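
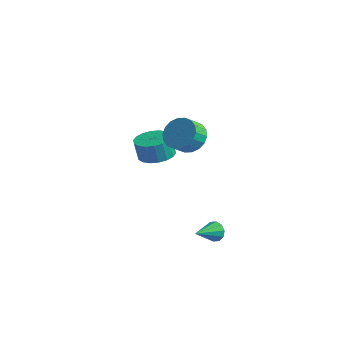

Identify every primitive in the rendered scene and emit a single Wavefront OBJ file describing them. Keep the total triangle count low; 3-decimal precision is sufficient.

v -1.734 1.14 -0.244
v -0.964 1.796 -0.05
v -1.136 1.636 1.177
v -1.906 0.98 0.984
v -1.331 2.071 -0.066
v -1.503 1.911 1.162
v -1.777 2.161 -0.117
v -1.949 2.001 1.111
v -2.215 2.049 -0.193
v -2.387 1.889 1.035
v -2.558 1.757 -0.279
v -2.73 1.597 0.949
v -2.737 1.343 -0.358
v -2.909 1.183 0.87
v -2.718 0.888 -0.415
v -2.89 0.728 0.813
v -2.504 0.484 -0.437
v -2.676 0.324 0.79
v -2.137 0.209 -0.422
v -2.309 0.049 0.806
v -1.691 0.119 -0.371
v -1.863 -0.041 0.857
v -1.253 0.231 -0.295
v -1.425 0.071 0.933
v -0.91 0.523 -0.209
v -1.082 0.363 1.019
v -0.731 0.937 -0.13
v -0.903 0.777 1.098
v -0.75 1.392 -0.073
v -0.922 1.232 1.155
v 3.124 0.699 -3.654
v 3.399 0.918 -3.108
v 3.196 -0.759 -3.106
v 3.001 0.919 -3.055
v 2.65 0.835 -3.231
v 2.48 0.7 -3.569
v 2.556 0.564 -3.94
v 2.849 0.48 -4.201
v 3.247 0.48 -4.254
v 3.598 0.563 -4.078
v 3.768 0.699 -3.74
v 3.692 0.835 -3.369
v 1.76 0.247 2.988
v 2.77 0.264 2.977
v 2.79 -0.531 3.6
v 1.78 -0.547 3.612
v 2.669 0.532 3.323
v 2.689 -0.262 3.946
v 2.389 0.745 3.603
v 2.408 -0.05 4.226
v 1.984 0.858 3.761
v 2.003 0.064 4.384
v 1.534 0.851 3.766
v 1.554 0.057 4.389
v 1.13 0.724 3.617
v 1.149 -0.07 4.24
v 0.85 0.503 3.343
v 0.869 -0.292 3.966
v 0.75 0.231 3
v 0.77 -0.564 3.623
v 0.851 -0.038 2.654
v 0.871 -0.832 3.277
v 1.132 -0.25 2.374
v 1.151 -1.045 2.997
v 1.537 -0.364 2.216
v 1.556 -1.158 2.839
v 1.986 -0.357 2.211
v 2.006 -1.151 2.834
v 2.391 -0.23 2.36
v 2.41 -1.024 2.983
v 2.671 -0.008 2.634
v 2.69 -0.803 3.257
f 2 1 5
f 2 5 3
f 3 5 6
f 3 6 4
f 5 1 7
f 5 7 6
f 6 7 8
f 6 8 4
f 7 1 9
f 7 9 8
f 8 9 10
f 8 10 4
f 9 1 11
f 9 11 10
f 10 11 12
f 10 12 4
f 11 1 13
f 11 13 12
f 12 13 14
f 12 14 4
f 13 1 15
f 13 15 14
f 14 15 16
f 14 16 4
f 15 1 17
f 15 17 16
f 16 17 18
f 16 18 4
f 17 1 19
f 17 19 18
f 18 19 20
f 18 20 4
f 19 1 21
f 19 21 20
f 20 21 22
f 20 22 4
f 21 1 23
f 21 23 22
f 22 23 24
f 22 24 4
f 23 1 25
f 23 25 24
f 24 25 26
f 24 26 4
f 25 1 27
f 25 27 26
f 26 27 28
f 26 28 4
f 27 1 29
f 27 29 28
f 28 29 30
f 28 30 4
f 29 1 2
f 29 2 30
f 30 2 3
f 30 3 4
f 32 31 34
f 32 34 33
f 34 31 35
f 34 35 33
f 35 31 36
f 35 36 33
f 36 31 37
f 36 37 33
f 37 31 38
f 37 38 33
f 38 31 39
f 38 39 33
f 39 31 40
f 39 40 33
f 40 31 41
f 40 41 33
f 41 31 42
f 41 42 33
f 42 31 32
f 42 32 33
f 44 43 47
f 44 47 45
f 45 47 48
f 45 48 46
f 47 43 49
f 47 49 48
f 48 49 50
f 48 50 46
f 49 43 51
f 49 51 50
f 50 51 52
f 50 52 46
f 51 43 53
f 51 53 52
f 52 53 54
f 52 54 46
f 53 43 55
f 53 55 54
f 54 55 56
f 54 56 46
f 55 43 57
f 55 57 56
f 56 57 58
f 56 58 46
f 57 43 59
f 57 59 58
f 58 59 60
f 58 60 46
f 59 43 61
f 59 61 60
f 60 61 62
f 60 62 46
f 61 43 63
f 61 63 62
f 62 63 64
f 62 64 46
f 63 43 65
f 63 65 64
f 64 65 66
f 64 66 46
f 65 43 67
f 65 67 66
f 66 67 68
f 66 68 46
f 67 43 69
f 67 69 68
f 68 69 70
f 68 70 46
f 69 43 71
f 69 71 70
f 70 71 72
f 70 72 46
f 71 43 44
f 71 44 72
f 72 44 45
f 72 45 46



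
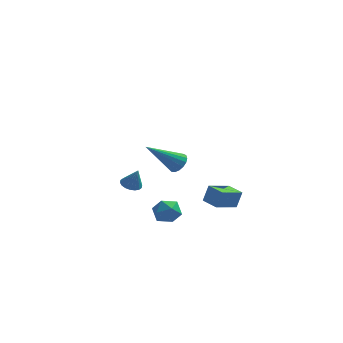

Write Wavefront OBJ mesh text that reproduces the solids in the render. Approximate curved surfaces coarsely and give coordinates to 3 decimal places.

v -1.128 -3.281 -0.878
v -0.668 -2.943 -1.452
v -0.092 -3.957 -0.448
v 0.368 -3.619 -1.022
v 0.09 -3.169 -0.408
v -0.551 -2.752 -0.674
v -0.209 -4.148 -1.226
v -0.85 -3.731 -1.492
v -0.101 -3.479 -1.667
v 0.084 -2.873 -1.162
v -0.844 -4.027 -0.738
v -0.659 -3.421 -0.233
v 0.173 -3.464 2.497
v 0.587 -3.837 2.768
v -1.333 -4.116 3.903
v 0.614 -3.582 2.916
v 0.541 -3.299 2.968
v 0.383 -3.054 2.913
v 0.177 -2.903 2.762
v -0.03 -2.88 2.551
v -0.191 -2.991 2.327
v -0.268 -3.21 2.143
v -0.245 -3.488 2.039
v -0.125 -3.759 2.041
v 0.062 -3.963 2.147
v 0.275 -4.053 2.334
v 0.464 -4.007 2.558
v 1.036 1.348 -2.953
v 1.312 1.593 -1.981
v 2.029 2.326 -3.481
v 2.304 2.571 -2.509
v 1.776 0.589 -2.971
v 2.051 0.834 -1.999
v 2.768 1.567 -3.499
v 3.044 1.812 -2.527
v -2.96 3.718 -3.291
v -2.391 3.891 -3.466
v -2.56 3.562 -2.149
v -2.508 4.13 -3.393
v -2.714 4.287 -3.299
v -2.969 4.332 -3.203
v -3.222 4.255 -3.125
v -3.424 4.072 -3.08
v -3.533 3.819 -3.077
v -3.529 3.545 -3.115
v -3.412 3.307 -3.189
v -3.206 3.149 -3.283
v -2.951 3.105 -3.378
v -2.698 3.182 -3.457
v -2.496 3.365 -3.502
v -2.387 3.618 -3.505
f 1 12 6
f 1 6 2
f 1 2 8
f 1 8 11
f 1 11 12
f 2 6 10
f 6 12 5
f 12 11 3
f 11 8 7
f 8 2 9
f 4 10 5
f 4 5 3
f 4 3 7
f 4 7 9
f 4 9 10
f 5 10 6
f 3 5 12
f 7 3 11
f 9 7 8
f 10 9 2
f 14 13 16
f 14 16 15
f 16 13 17
f 16 17 15
f 17 13 18
f 17 18 15
f 18 13 19
f 18 19 15
f 19 13 20
f 19 20 15
f 20 13 21
f 20 21 15
f 21 13 22
f 21 22 15
f 22 13 23
f 22 23 15
f 23 13 24
f 23 24 15
f 24 13 25
f 24 25 15
f 25 13 26
f 25 26 15
f 26 13 27
f 26 27 15
f 27 13 14
f 27 14 15
f 29 31 28
f 32 29 28
f 28 31 30
f 30 32 28
f 29 35 31
f 33 29 32
f 33 35 29
f 31 35 30
f 34 32 30
f 30 35 34
f 34 33 32
f 35 33 34
f 37 36 39
f 37 39 38
f 39 36 40
f 39 40 38
f 40 36 41
f 40 41 38
f 41 36 42
f 41 42 38
f 42 36 43
f 42 43 38
f 43 36 44
f 43 44 38
f 44 36 45
f 44 45 38
f 45 36 46
f 45 46 38
f 46 36 47
f 46 47 38
f 47 36 48
f 47 48 38
f 48 36 49
f 48 49 38
f 49 36 50
f 49 50 38
f 50 36 51
f 50 51 38
f 51 36 37
f 51 37 38



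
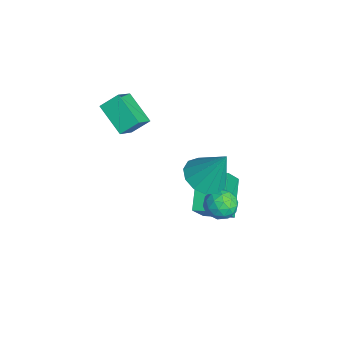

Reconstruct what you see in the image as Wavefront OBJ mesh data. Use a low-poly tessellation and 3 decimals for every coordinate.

v -1.179 -0.207 -1.314
v -0.434 -0.889 0.103
v -0.542 1.066 -1.036
v 0.203 0.384 0.381
v 0.417 -0.764 -2.421
v 1.162 -1.446 -1.004
v 1.054 0.509 -2.143
v 1.799 -0.173 -0.726
v 1.435 -0.957 1.76
v 2.232 -1.636 1.841
v 1.945 -0.143 3.56
v 2.446 -1.159 1.564
v 2.34 -0.618 1.35
v 1.945 -0.184 1.266
v 1.389 0.003 1.339
v 0.847 -0.114 1.545
v 0.492 -0.499 1.82
v 0.436 -1.029 2.076
v 0.697 -1.537 2.232
v 1.192 -1.86 2.238
v 1.765 -1.897 2.092
v -3.335 -4.687 2.874
v -3.343 -3.829 3.529
v -4.212 -4.006 1.972
v -4.219 -3.148 2.628
v -1.961 -4.032 2.032
v -1.968 -3.174 2.688
v -2.837 -3.351 1.131
v -2.845 -2.493 1.786
v 1.744 -0.861 0.682
v 1.963 -0.497 -0.007
v 2.857 -0.463 1.247
v 3.076 -0.099 0.558
v 2.458 0.193 0.991
v 1.77 -0.053 0.642
v 3.05 -0.907 0.598
v 2.362 -1.153 0.249
v 2.77 -0.525 -0.059
v 2.404 0.155 0.184
v 2.416 -1.115 1.056
v 2.05 -0.435 1.299
v 1.756 -0.714 0.288
v 3.064 -0.246 0.952
v 2.701 -0.075 1.206
v 2.83 0.139 0.801
v 1.642 -0.453 0.67
v 1.771 -0.238 0.265
v 2.062 0.167 0.851
v 3.049 -0.722 0.975
v 3.178 -0.507 0.57
v 1.99 -1.099 0.439
v 2.119 -0.885 0.034
v 2.758 -1.127 0.389
v 2.359 -0.516 -0.147
v 3.013 -0.283 0.184
v 2.998 -0.758 0.208
v 2.593 -0.902 0.003
v 2.144 -0.117 -0.005
v 2.798 0.117 0.327
v 2.435 0.289 0.582
v 2.031 0.144 0.377
v 2.618 -0.134 -0.035
v 2.022 -1.077 0.913
v 2.676 -0.843 1.245
v 2.789 -1.104 0.863
v 2.385 -1.249 0.658
v 1.807 -0.677 1.056
v 2.461 -0.444 1.387
v 2.227 -0.058 1.237
v 1.822 -0.202 1.032
v 2.202 -0.826 1.275
f 2 4 1
f 5 2 1
f 1 4 3
f 3 5 1
f 2 8 4
f 6 2 5
f 6 8 2
f 4 8 3
f 7 5 3
f 3 8 7
f 7 6 5
f 8 6 7
f 10 9 12
f 10 12 11
f 12 9 13
f 12 13 11
f 13 9 14
f 13 14 11
f 14 9 15
f 14 15 11
f 15 9 16
f 15 16 11
f 16 9 17
f 16 17 11
f 17 9 18
f 17 18 11
f 18 9 19
f 18 19 11
f 19 9 20
f 19 20 11
f 20 9 21
f 20 21 11
f 21 9 10
f 21 10 11
f 23 25 22
f 26 23 22
f 22 25 24
f 24 26 22
f 23 29 25
f 27 23 26
f 27 29 23
f 25 29 24
f 28 26 24
f 24 29 28
f 28 27 26
f 29 27 28
f 30 67 46
f 67 41 70
f 46 70 35
f 67 70 46
f 30 46 42
f 46 35 47
f 42 47 31
f 46 47 42
f 30 42 51
f 42 31 52
f 51 52 37
f 42 52 51
f 30 51 63
f 51 37 66
f 63 66 40
f 51 66 63
f 30 63 67
f 63 40 71
f 67 71 41
f 63 71 67
f 31 47 58
f 47 35 61
f 58 61 39
f 47 61 58
f 35 70 48
f 70 41 69
f 48 69 34
f 70 69 48
f 41 71 68
f 71 40 64
f 68 64 32
f 71 64 68
f 40 66 65
f 66 37 53
f 65 53 36
f 66 53 65
f 37 52 57
f 52 31 54
f 57 54 38
f 52 54 57
f 33 59 45
f 59 39 60
f 45 60 34
f 59 60 45
f 33 45 43
f 45 34 44
f 43 44 32
f 45 44 43
f 33 43 50
f 43 32 49
f 50 49 36
f 43 49 50
f 33 50 55
f 50 36 56
f 55 56 38
f 50 56 55
f 33 55 59
f 55 38 62
f 59 62 39
f 55 62 59
f 34 60 48
f 60 39 61
f 48 61 35
f 60 61 48
f 32 44 68
f 44 34 69
f 68 69 41
f 44 69 68
f 36 49 65
f 49 32 64
f 65 64 40
f 49 64 65
f 38 56 57
f 56 36 53
f 57 53 37
f 56 53 57
f 39 62 58
f 62 38 54
f 58 54 31
f 62 54 58



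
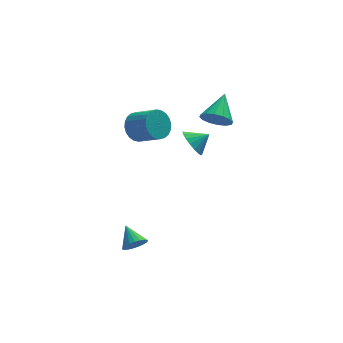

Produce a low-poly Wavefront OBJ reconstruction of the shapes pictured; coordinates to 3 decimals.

v -3.25 -3.692 -4.301
v -2.701 -3.915 -3.706
v -3.65 -2.428 -3.459
v -2.505 -3.714 -3.915
v -2.438 -3.509 -4.19
v -2.511 -3.336 -4.484
v -2.713 -3.224 -4.747
v -3.007 -3.193 -4.932
v -3.343 -3.249 -5.009
v -3.663 -3.38 -4.963
v -3.912 -3.566 -4.803
v -4.047 -3.773 -4.556
v -4.043 -3.966 -4.265
v -3.903 -4.112 -3.98
v -3.65 -4.185 -3.751
v -3.327 -4.173 -3.617
v -2.992 -4.077 -3.601
v -2.469 0.468 3.426
v -2.155 0.014 2.474
v -1.017 -1.062 3.363
v -1.331 -0.608 4.314
v -1.875 0.338 2.509
v -0.738 -0.738 3.397
v -1.686 0.681 2.683
v -0.549 -0.394 3.571
v -1.616 0.993 2.97
v -0.479 -0.083 3.858
v -1.676 1.224 3.326
v -0.539 0.148 4.215
v -1.856 1.34 3.698
v -0.719 0.265 4.587
v -2.13 1.324 4.028
v -0.993 0.248 4.917
v -2.455 1.177 4.267
v -1.318 0.101 5.155
v -2.783 0.922 4.377
v -1.645 -0.154 5.266
v -3.062 0.598 4.343
v -1.925 -0.478 5.231
v -3.251 0.254 4.169
v -2.114 -0.821 5.057
v -3.321 -0.057 3.882
v -2.184 -1.133 4.77
v -3.261 -0.288 3.525
v -2.124 -1.364 4.414
v -3.081 -0.405 3.153
v -1.944 -1.48 4.042
v -2.807 -0.388 2.823
v -1.67 -1.464 3.712
v -2.482 -0.241 2.585
v -1.345 -1.317 3.473
v 2.599 1.583 2.73
v 3.271 1.819 1.919
v 3.441 3.237 3.91
v 2.813 2.123 1.82
v 2.297 2.282 1.965
v 1.862 2.254 2.315
v 1.624 2.046 2.776
v 1.648 1.714 3.225
v 1.926 1.346 3.541
v 2.385 1.042 3.64
v 2.901 0.883 3.495
v 3.336 0.911 3.145
v 3.573 1.119 2.684
v 3.55 1.452 2.235
v 0.668 -0.996 2.605
v 1.134 -0.546 1.779
v 1.732 -0.904 3.255
v 0.96 -0.181 2.012
v 0.728 0.024 2.362
v 0.484 0.026 2.761
v 0.277 -0.175 3.129
v 0.147 -0.538 3.393
v 0.12 -0.991 3.501
v 0.202 -1.446 3.431
v 0.376 -1.812 3.198
v 0.608 -2.016 2.848
v 0.852 -2.018 2.449
v 1.06 -1.818 2.081
v 1.189 -1.455 1.817
v 1.216 -1.001 1.709
f 2 1 4
f 2 4 3
f 4 1 5
f 4 5 3
f 5 1 6
f 5 6 3
f 6 1 7
f 6 7 3
f 7 1 8
f 7 8 3
f 8 1 9
f 8 9 3
f 9 1 10
f 9 10 3
f 10 1 11
f 10 11 3
f 11 1 12
f 11 12 3
f 12 1 13
f 12 13 3
f 13 1 14
f 13 14 3
f 14 1 15
f 14 15 3
f 15 1 16
f 15 16 3
f 16 1 17
f 16 17 3
f 17 1 2
f 17 2 3
f 19 18 22
f 19 22 20
f 20 22 23
f 20 23 21
f 22 18 24
f 22 24 23
f 23 24 25
f 23 25 21
f 24 18 26
f 24 26 25
f 25 26 27
f 25 27 21
f 26 18 28
f 26 28 27
f 27 28 29
f 27 29 21
f 28 18 30
f 28 30 29
f 29 30 31
f 29 31 21
f 30 18 32
f 30 32 31
f 31 32 33
f 31 33 21
f 32 18 34
f 32 34 33
f 33 34 35
f 33 35 21
f 34 18 36
f 34 36 35
f 35 36 37
f 35 37 21
f 36 18 38
f 36 38 37
f 37 38 39
f 37 39 21
f 38 18 40
f 38 40 39
f 39 40 41
f 39 41 21
f 40 18 42
f 40 42 41
f 41 42 43
f 41 43 21
f 42 18 44
f 42 44 43
f 43 44 45
f 43 45 21
f 44 18 46
f 44 46 45
f 45 46 47
f 45 47 21
f 46 18 48
f 46 48 47
f 47 48 49
f 47 49 21
f 48 18 50
f 48 50 49
f 49 50 51
f 49 51 21
f 50 18 19
f 50 19 51
f 51 19 20
f 51 20 21
f 53 52 55
f 53 55 54
f 55 52 56
f 55 56 54
f 56 52 57
f 56 57 54
f 57 52 58
f 57 58 54
f 58 52 59
f 58 59 54
f 59 52 60
f 59 60 54
f 60 52 61
f 60 61 54
f 61 52 62
f 61 62 54
f 62 52 63
f 62 63 54
f 63 52 64
f 63 64 54
f 64 52 65
f 64 65 54
f 65 52 53
f 65 53 54
f 67 66 69
f 67 69 68
f 69 66 70
f 69 70 68
f 70 66 71
f 70 71 68
f 71 66 72
f 71 72 68
f 72 66 73
f 72 73 68
f 73 66 74
f 73 74 68
f 74 66 75
f 74 75 68
f 75 66 76
f 75 76 68
f 76 66 77
f 76 77 68
f 77 66 78
f 77 78 68
f 78 66 79
f 78 79 68
f 79 66 80
f 79 80 68
f 80 66 81
f 80 81 68
f 81 66 67
f 81 67 68



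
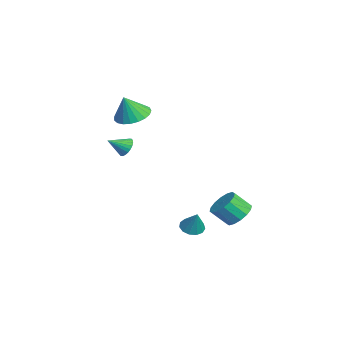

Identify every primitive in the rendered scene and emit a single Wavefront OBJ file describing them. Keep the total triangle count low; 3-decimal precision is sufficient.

v -3.607 -1.764 2.759
v -2.645 -1.567 2.631
v -3.333 -2.236 4.081
v -2.785 -1.213 2.786
v -3.067 -0.953 2.937
v -3.442 -0.834 3.057
v -3.846 -0.876 3.125
v -4.208 -1.071 3.131
v -4.467 -1.386 3.071
v -4.576 -1.767 2.958
v -4.518 -2.147 2.811
v -4.302 -2.46 2.654
v -3.966 -2.654 2.516
v -3.568 -2.693 2.419
v -3.176 -2.572 2.382
v -2.859 -2.311 2.409
v -2.671 -1.956 2.497
v -0.57 0.873 -3.915
v -0.189 1.338 -4.188
v 0.03 1.047 -2.785
v -0.489 1.513 -4.055
v -0.815 1.485 -3.878
v -1.063 1.262 -3.712
v -1.154 0.916 -3.611
v -1.06 0.557 -3.606
v -0.81 0.298 -3.699
v -0.483 0.221 -3.86
v -0.185 0.352 -4.039
v -0.008 0.648 -4.178
v -0.01 1.016 -4.234
v 0.941 2.985 -2.5
v 1.373 3.485 -1.965
v 1.271 2.655 -1.106
v 0.839 2.155 -1.64
v 0.951 3.596 -1.909
v 0.849 2.765 -1.049
v 0.526 3.543 -2.01
v 0.424 2.712 -1.15
v 0.213 3.341 -2.243
v 0.111 2.51 -1.383
v 0.094 3.043 -2.545
v -0.008 2.212 -1.685
v 0.203 2.73 -2.834
v 0.101 1.899 -1.975
v 0.509 2.485 -3.034
v 0.407 1.655 -2.175
v 0.931 2.375 -3.091
v 0.829 1.544 -2.231
v 1.356 2.428 -2.99
v 1.254 1.597 -2.13
v 1.669 2.63 -2.757
v 1.567 1.799 -1.897
v 1.788 2.928 -2.455
v 1.686 2.097 -1.595
v 1.679 3.241 -2.165
v 1.577 2.41 -1.306
v -1.064 -2.338 1.543
v -0.475 -2.297 1.438
v -0.896 -3.262 2.117
v -0.494 -2.176 1.638
v -0.6 -2.08 1.823
v -0.777 -2.023 1.965
v -0.998 -2.015 2.044
v -1.228 -2.056 2.046
v -1.434 -2.139 1.971
v -1.583 -2.253 1.832
v -1.653 -2.38 1.648
v -1.634 -2.501 1.448
v -1.528 -2.597 1.263
v -1.351 -2.653 1.12
v -1.13 -2.662 1.042
v -0.9 -2.621 1.04
v -0.694 -2.538 1.114
v -0.545 -2.424 1.254
f 2 1 4
f 2 4 3
f 4 1 5
f 4 5 3
f 5 1 6
f 5 6 3
f 6 1 7
f 6 7 3
f 7 1 8
f 7 8 3
f 8 1 9
f 8 9 3
f 9 1 10
f 9 10 3
f 10 1 11
f 10 11 3
f 11 1 12
f 11 12 3
f 12 1 13
f 12 13 3
f 13 1 14
f 13 14 3
f 14 1 15
f 14 15 3
f 15 1 16
f 15 16 3
f 16 1 17
f 16 17 3
f 17 1 2
f 17 2 3
f 19 18 21
f 19 21 20
f 21 18 22
f 21 22 20
f 22 18 23
f 22 23 20
f 23 18 24
f 23 24 20
f 24 18 25
f 24 25 20
f 25 18 26
f 25 26 20
f 26 18 27
f 26 27 20
f 27 18 28
f 27 28 20
f 28 18 29
f 28 29 20
f 29 18 30
f 29 30 20
f 30 18 19
f 30 19 20
f 32 31 35
f 32 35 33
f 33 35 36
f 33 36 34
f 35 31 37
f 35 37 36
f 36 37 38
f 36 38 34
f 37 31 39
f 37 39 38
f 38 39 40
f 38 40 34
f 39 31 41
f 39 41 40
f 40 41 42
f 40 42 34
f 41 31 43
f 41 43 42
f 42 43 44
f 42 44 34
f 43 31 45
f 43 45 44
f 44 45 46
f 44 46 34
f 45 31 47
f 45 47 46
f 46 47 48
f 46 48 34
f 47 31 49
f 47 49 48
f 48 49 50
f 48 50 34
f 49 31 51
f 49 51 50
f 50 51 52
f 50 52 34
f 51 31 53
f 51 53 52
f 52 53 54
f 52 54 34
f 53 31 55
f 53 55 54
f 54 55 56
f 54 56 34
f 55 31 32
f 55 32 56
f 56 32 33
f 56 33 34
f 58 57 60
f 58 60 59
f 60 57 61
f 60 61 59
f 61 57 62
f 61 62 59
f 62 57 63
f 62 63 59
f 63 57 64
f 63 64 59
f 64 57 65
f 64 65 59
f 65 57 66
f 65 66 59
f 66 57 67
f 66 67 59
f 67 57 68
f 67 68 59
f 68 57 69
f 68 69 59
f 69 57 70
f 69 70 59
f 70 57 71
f 70 71 59
f 71 57 72
f 71 72 59
f 72 57 73
f 72 73 59
f 73 57 74
f 73 74 59
f 74 57 58
f 74 58 59



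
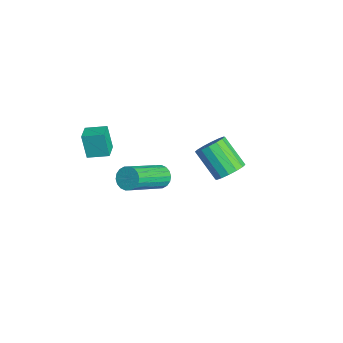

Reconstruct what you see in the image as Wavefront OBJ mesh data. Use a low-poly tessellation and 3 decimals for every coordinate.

v 3.104 0.08 0.168
v 3.565 0.414 0.2
v 4.597 -1.126 1.385
v 4.136 -1.46 1.352
v 3.431 0.482 0.405
v 4.463 -1.058 1.59
v 3.233 0.47 0.562
v 4.265 -1.07 1.747
v 3.009 0.381 0.642
v 4.041 -1.158 1.827
v 2.804 0.233 0.627
v 3.836 -1.307 1.812
v 2.658 0.054 0.522
v 3.69 -1.486 1.707
v 2.601 -0.12 0.346
v 3.633 -1.66 1.531
v 2.643 -0.254 0.135
v 3.675 -1.794 1.32
v 2.777 -0.322 -0.07
v 3.809 -1.862 1.115
v 2.975 -0.31 -0.227
v 4.007 -1.85 0.958
v 3.199 -0.222 -0.307
v 4.231 -1.761 0.878
v 3.404 -0.073 -0.292
v 4.436 -1.613 0.893
v 3.55 0.106 -0.187
v 4.582 -1.434 0.998
v 3.607 0.28 -0.011
v 4.639 -1.26 1.174
v -0.256 4.033 -3.489
v 0.262 3.505 -3.315
v -0.786 2.859 -2.157
v -1.304 3.387 -2.331
v 0.34 3.807 -3.075
v -0.708 3.161 -1.918
v 0.259 4.17 -2.947
v -0.789 3.524 -1.789
v 0.039 4.496 -2.963
v -1.009 3.85 -1.806
v -0.259 4.698 -3.121
v -1.307 4.052 -1.963
v -0.557 4.722 -3.377
v -1.605 4.076 -2.219
v -0.774 4.561 -3.663
v -1.822 3.915 -2.505
v -0.852 4.259 -3.902
v -1.9 3.613 -2.745
v -0.771 3.896 -4.031
v -1.819 3.25 -2.873
v -0.551 3.57 -4.014
v -1.599 2.924 -2.857
v -0.253 3.368 -3.857
v -1.301 2.722 -2.699
v 0.045 3.344 -3.601
v -1.003 2.698 -2.443
v -1.772 -1.792 -1.907
v -2.073 -1.946 -0.714
v -1.451 -0.877 -1.708
v -1.753 -1.031 -0.515
v -0.967 -2.109 -1.745
v -1.269 -2.263 -0.552
v -0.647 -1.194 -1.546
v -0.948 -1.348 -0.353
f 2 1 5
f 2 5 3
f 3 5 6
f 3 6 4
f 5 1 7
f 5 7 6
f 6 7 8
f 6 8 4
f 7 1 9
f 7 9 8
f 8 9 10
f 8 10 4
f 9 1 11
f 9 11 10
f 10 11 12
f 10 12 4
f 11 1 13
f 11 13 12
f 12 13 14
f 12 14 4
f 13 1 15
f 13 15 14
f 14 15 16
f 14 16 4
f 15 1 17
f 15 17 16
f 16 17 18
f 16 18 4
f 17 1 19
f 17 19 18
f 18 19 20
f 18 20 4
f 19 1 21
f 19 21 20
f 20 21 22
f 20 22 4
f 21 1 23
f 21 23 22
f 22 23 24
f 22 24 4
f 23 1 25
f 23 25 24
f 24 25 26
f 24 26 4
f 25 1 27
f 25 27 26
f 26 27 28
f 26 28 4
f 27 1 29
f 27 29 28
f 28 29 30
f 28 30 4
f 29 1 2
f 29 2 30
f 30 2 3
f 30 3 4
f 32 31 35
f 32 35 33
f 33 35 36
f 33 36 34
f 35 31 37
f 35 37 36
f 36 37 38
f 36 38 34
f 37 31 39
f 37 39 38
f 38 39 40
f 38 40 34
f 39 31 41
f 39 41 40
f 40 41 42
f 40 42 34
f 41 31 43
f 41 43 42
f 42 43 44
f 42 44 34
f 43 31 45
f 43 45 44
f 44 45 46
f 44 46 34
f 45 31 47
f 45 47 46
f 46 47 48
f 46 48 34
f 47 31 49
f 47 49 48
f 48 49 50
f 48 50 34
f 49 31 51
f 49 51 50
f 50 51 52
f 50 52 34
f 51 31 53
f 51 53 52
f 52 53 54
f 52 54 34
f 53 31 55
f 53 55 54
f 54 55 56
f 54 56 34
f 55 31 32
f 55 32 56
f 56 32 33
f 56 33 34
f 58 60 57
f 61 58 57
f 57 60 59
f 59 61 57
f 58 64 60
f 62 58 61
f 62 64 58
f 60 64 59
f 63 61 59
f 59 64 63
f 63 62 61
f 64 62 63



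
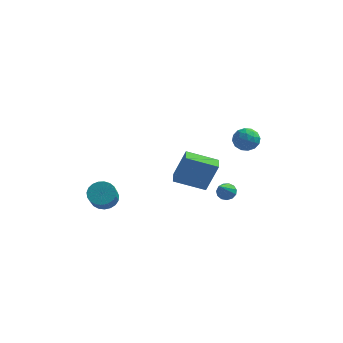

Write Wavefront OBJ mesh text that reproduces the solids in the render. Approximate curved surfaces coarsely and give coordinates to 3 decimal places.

v 3.328 0.544 2.988
v 3.904 0.844 2.642
v 3.756 -0.544 2.758
v 4.332 -0.244 2.412
v 4.265 -0.175 3.142
v 4 0.497 3.284
v 3.66 -0.197 2.116
v 3.395 0.475 2.258
v 4.11 0.386 2.103
v 4.483 0.399 2.737
v 3.177 -0.099 2.663
v 3.55 -0.086 3.297
v 3.578 0.789 2.835
v 4.082 -0.489 2.565
v 4.042 -0.449 2.994
v 4.381 -0.272 2.791
v 3.634 0.585 3.212
v 3.973 0.762 3.009
v 4.185 0.163 3.303
v 3.687 -0.462 2.391
v 4.026 -0.285 2.188
v 3.279 0.572 2.609
v 3.618 0.749 2.406
v 3.475 0.137 2.097
v 4.038 0.696 2.315
v 4.29 0.057 2.18
v 3.895 0.085 2.006
v 3.739 0.48 2.089
v 4.257 0.704 2.688
v 4.509 0.065 2.553
v 4.469 0.105 2.982
v 4.314 0.5 3.065
v 4.378 0.435 2.371
v 3.151 0.235 2.847
v 3.403 -0.404 2.712
v 3.346 -0.2 2.335
v 3.191 0.195 2.418
v 3.37 0.243 3.22
v 3.622 -0.396 3.085
v 3.921 -0.18 3.311
v 3.765 0.215 3.394
v 3.282 -0.135 3.029
v 0.25 -0.405 -0.623
v 0.858 -0.229 1.072
v 0.057 0.391 -0.637
v 0.665 0.568 1.058
v 1.855 -0.028 -1.238
v 2.463 0.149 0.457
v 1.662 0.769 -1.252
v 2.27 0.945 0.443
v -3.124 -1.135 -1.956
v -2.419 -0.911 -1.834
v -2.331 -1.641 -1.003
v -3.036 -1.865 -1.124
v -2.58 -0.72 -1.649
v -2.492 -1.45 -0.817
v -2.836 -0.6 -1.516
v -2.748 -1.33 -0.685
v -3.141 -0.572 -1.46
v -3.053 -1.303 -0.628
v -3.444 -0.642 -1.489
v -3.356 -1.373 -0.658
v -3.691 -0.798 -1.599
v -3.603 -1.528 -0.768
v -3.84 -1.011 -1.771
v -3.752 -1.741 -0.94
v -3.866 -1.246 -1.975
v -3.777 -1.976 -1.143
v -3.763 -1.461 -2.175
v -3.675 -2.192 -1.344
v -3.549 -1.621 -2.337
v -3.461 -2.351 -1.506
v -3.262 -1.696 -2.434
v -3.174 -2.426 -1.602
v -2.952 -1.674 -2.448
v -2.863 -2.404 -1.616
v -2.671 -1.559 -2.376
v -2.583 -2.289 -1.545
v -2.468 -1.371 -2.232
v -2.38 -2.101 -1.401
v -2.379 -1.142 -2.04
v -2.291 -1.872 -1.209
v 2.456 1.928 -2.526
v 2.961 2.044 -2.373
v 2.384 0.492 -1.194
v 2.777 2.214 -2.2
v 2.492 2.293 -2.13
v 2.195 2.256 -2.186
v 1.981 2.115 -2.35
v 1.918 1.914 -2.57
v 2.026 1.718 -2.776
v 2.27 1.588 -2.902
v 2.573 1.566 -2.91
v 2.84 1.659 -2.795
v 2.984 1.837 -2.595
f 1 38 17
f 38 12 41
f 17 41 6
f 38 41 17
f 1 17 13
f 17 6 18
f 13 18 2
f 17 18 13
f 1 13 22
f 13 2 23
f 22 23 8
f 13 23 22
f 1 22 34
f 22 8 37
f 34 37 11
f 22 37 34
f 1 34 38
f 34 11 42
f 38 42 12
f 34 42 38
f 2 18 29
f 18 6 32
f 29 32 10
f 18 32 29
f 6 41 19
f 41 12 40
f 19 40 5
f 41 40 19
f 12 42 39
f 42 11 35
f 39 35 3
f 42 35 39
f 11 37 36
f 37 8 24
f 36 24 7
f 37 24 36
f 8 23 28
f 23 2 25
f 28 25 9
f 23 25 28
f 4 30 16
f 30 10 31
f 16 31 5
f 30 31 16
f 4 16 14
f 16 5 15
f 14 15 3
f 16 15 14
f 4 14 21
f 14 3 20
f 21 20 7
f 14 20 21
f 4 21 26
f 21 7 27
f 26 27 9
f 21 27 26
f 4 26 30
f 26 9 33
f 30 33 10
f 26 33 30
f 5 31 19
f 31 10 32
f 19 32 6
f 31 32 19
f 3 15 39
f 15 5 40
f 39 40 12
f 15 40 39
f 7 20 36
f 20 3 35
f 36 35 11
f 20 35 36
f 9 27 28
f 27 7 24
f 28 24 8
f 27 24 28
f 10 33 29
f 33 9 25
f 29 25 2
f 33 25 29
f 44 46 43
f 47 44 43
f 43 46 45
f 45 47 43
f 44 50 46
f 48 44 47
f 48 50 44
f 46 50 45
f 49 47 45
f 45 50 49
f 49 48 47
f 50 48 49
f 52 51 55
f 52 55 53
f 53 55 56
f 53 56 54
f 55 51 57
f 55 57 56
f 56 57 58
f 56 58 54
f 57 51 59
f 57 59 58
f 58 59 60
f 58 60 54
f 59 51 61
f 59 61 60
f 60 61 62
f 60 62 54
f 61 51 63
f 61 63 62
f 62 63 64
f 62 64 54
f 63 51 65
f 63 65 64
f 64 65 66
f 64 66 54
f 65 51 67
f 65 67 66
f 66 67 68
f 66 68 54
f 67 51 69
f 67 69 68
f 68 69 70
f 68 70 54
f 69 51 71
f 69 71 70
f 70 71 72
f 70 72 54
f 71 51 73
f 71 73 72
f 72 73 74
f 72 74 54
f 73 51 75
f 73 75 74
f 74 75 76
f 74 76 54
f 75 51 77
f 75 77 76
f 76 77 78
f 76 78 54
f 77 51 79
f 77 79 78
f 78 79 80
f 78 80 54
f 79 51 81
f 79 81 80
f 80 81 82
f 80 82 54
f 81 51 52
f 81 52 82
f 82 52 53
f 82 53 54
f 84 83 86
f 84 86 85
f 86 83 87
f 86 87 85
f 87 83 88
f 87 88 85
f 88 83 89
f 88 89 85
f 89 83 90
f 89 90 85
f 90 83 91
f 90 91 85
f 91 83 92
f 91 92 85
f 92 83 93
f 92 93 85
f 93 83 94
f 93 94 85
f 94 83 95
f 94 95 85
f 95 83 84
f 95 84 85



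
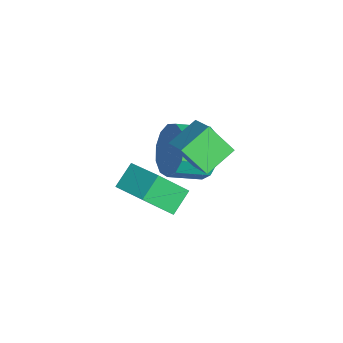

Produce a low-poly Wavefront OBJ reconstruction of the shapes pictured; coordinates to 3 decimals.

v 1.407 1.576 1.056
v 0.742 2.371 1.553
v 1.644 2.336 0.158
v 0.979 3.131 0.655
v 2.301 1.969 1.625
v 1.636 2.764 2.122
v 2.538 2.729 0.727
v 1.873 3.524 1.224
v 2.519 1.405 0.472
v 2.788 0.538 1.484
v 3.494 2.216 0.907
v 3.763 1.349 1.919
v 3.117 0.971 -0.059
v 3.386 0.104 0.953
v 4.092 1.782 0.376
v 4.361 0.915 1.388
v 0.329 2.642 -0.483
v 1.041 2.586 -1.125
v 1.362 1.542 -0.679
v 0.651 1.598 -0.037
v 1.246 2.835 -0.691
v 1.568 1.791 -0.245
v 1.161 3.023 -0.191
v 1.482 1.979 0.255
v 0.811 3.089 0.216
v 1.133 2.045 0.662
v 0.309 3.014 0.402
v 0.63 1.97 0.848
v -0.187 2.82 0.306
v 0.134 1.776 0.752
v -0.519 2.57 -0.04
v -0.198 1.526 0.406
v -0.582 2.343 -0.527
v -0.261 1.299 -0.08
v -0.355 2.211 -1
v -0.034 1.167 -0.553
v 0.089 2.215 -1.309
v 0.41 1.171 -0.862
v 0.609 2.355 -1.356
v 0.93 1.311 -0.909
f 2 4 1
f 5 2 1
f 1 4 3
f 3 5 1
f 2 8 4
f 6 2 5
f 6 8 2
f 4 8 3
f 7 5 3
f 3 8 7
f 7 6 5
f 8 6 7
f 10 12 9
f 13 10 9
f 9 12 11
f 11 13 9
f 10 16 12
f 14 10 13
f 14 16 10
f 12 16 11
f 15 13 11
f 11 16 15
f 15 14 13
f 16 14 15
f 18 17 21
f 18 21 19
f 19 21 22
f 19 22 20
f 21 17 23
f 21 23 22
f 22 23 24
f 22 24 20
f 23 17 25
f 23 25 24
f 24 25 26
f 24 26 20
f 25 17 27
f 25 27 26
f 26 27 28
f 26 28 20
f 27 17 29
f 27 29 28
f 28 29 30
f 28 30 20
f 29 17 31
f 29 31 30
f 30 31 32
f 30 32 20
f 31 17 33
f 31 33 32
f 32 33 34
f 32 34 20
f 33 17 35
f 33 35 34
f 34 35 36
f 34 36 20
f 35 17 37
f 35 37 36
f 36 37 38
f 36 38 20
f 37 17 39
f 37 39 38
f 38 39 40
f 38 40 20
f 39 17 18
f 39 18 40
f 40 18 19
f 40 19 20



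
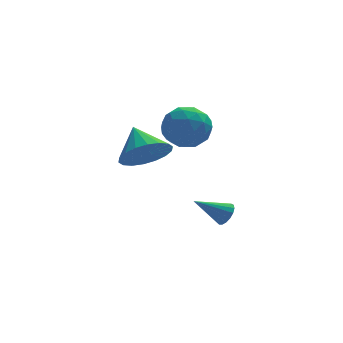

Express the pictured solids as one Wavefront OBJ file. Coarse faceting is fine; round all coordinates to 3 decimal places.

v -2.084 1.747 0.174
v -1.611 2.358 -0.507
v -2.336 2.893 1.026
v -2.047 2.366 -0.648
v -2.49 2.252 -0.626
v -2.853 2.038 -0.446
v -3.064 1.766 -0.142
v -3.08 1.49 0.224
v -2.899 1.266 0.58
v -2.556 1.136 0.856
v -2.12 1.128 0.997
v -1.677 1.242 0.975
v -1.314 1.456 0.794
v -1.104 1.728 0.491
v -1.087 2.004 0.125
v -1.268 2.228 -0.231
v 0.845 1.639 -3.186
v 1.139 1.676 -2.746
v -0.345 1.681 -2.394
v 1.102 1.917 -2.815
v 1.006 2.095 -2.968
v 0.873 2.169 -3.171
v 0.734 2.121 -3.378
v 0.62 1.963 -3.541
v 0.558 1.731 -3.622
v 0.561 1.478 -3.604
v 0.63 1.262 -3.489
v 0.748 1.132 -3.306
v 0.888 1.119 -3.095
v 1.018 1.225 -2.904
v 1.109 1.426 -2.779
v -1.535 1.511 1.301
v -0.923 1.912 0.636
v -0.317 1.348 2.324
v 0.295 1.749 1.659
v -0.396 2.306 2.093
v -1.149 2.407 1.461
v -0.091 0.853 1.499
v -0.844 0.954 0.867
v -0.031 1.505 0.758
v -0.219 2.403 1.126
v -1.021 0.857 1.834
v -1.209 1.755 2.202
v -1.336 1.726 0.879
v 0.096 1.534 2.081
v -0.31 1.862 2.337
v 0.05 2.097 1.946
v -1.469 2.017 1.364
v -1.109 2.252 0.973
v -0.799 2.484 1.83
v -0.131 1.008 1.987
v 0.229 1.243 1.596
v -1.29 1.163 1.014
v -0.93 1.398 0.623
v -0.441 0.776 1.13
v -0.452 1.722 0.56
v 0.264 1.627 1.161
v 0.037 1.1 1.067
v -0.405 1.159 0.695
v -0.563 2.25 0.776
v 0.153 2.154 1.377
v -0.253 2.482 1.632
v -0.696 2.541 1.261
v -0.038 2.011 0.848
v -1.393 1.106 1.583
v -0.677 1.01 2.184
v -0.544 0.719 1.699
v -0.987 0.778 1.328
v -1.504 1.633 1.799
v -0.788 1.538 2.4
v -0.835 2.101 2.265
v -1.277 2.16 1.893
v -1.202 1.249 2.112
f 2 1 4
f 2 4 3
f 4 1 5
f 4 5 3
f 5 1 6
f 5 6 3
f 6 1 7
f 6 7 3
f 7 1 8
f 7 8 3
f 8 1 9
f 8 9 3
f 9 1 10
f 9 10 3
f 10 1 11
f 10 11 3
f 11 1 12
f 11 12 3
f 12 1 13
f 12 13 3
f 13 1 14
f 13 14 3
f 14 1 15
f 14 15 3
f 15 1 16
f 15 16 3
f 16 1 2
f 16 2 3
f 18 17 20
f 18 20 19
f 20 17 21
f 20 21 19
f 21 17 22
f 21 22 19
f 22 17 23
f 22 23 19
f 23 17 24
f 23 24 19
f 24 17 25
f 24 25 19
f 25 17 26
f 25 26 19
f 26 17 27
f 26 27 19
f 27 17 28
f 27 28 19
f 28 17 29
f 28 29 19
f 29 17 30
f 29 30 19
f 30 17 31
f 30 31 19
f 31 17 18
f 31 18 19
f 32 69 48
f 69 43 72
f 48 72 37
f 69 72 48
f 32 48 44
f 48 37 49
f 44 49 33
f 48 49 44
f 32 44 53
f 44 33 54
f 53 54 39
f 44 54 53
f 32 53 65
f 53 39 68
f 65 68 42
f 53 68 65
f 32 65 69
f 65 42 73
f 69 73 43
f 65 73 69
f 33 49 60
f 49 37 63
f 60 63 41
f 49 63 60
f 37 72 50
f 72 43 71
f 50 71 36
f 72 71 50
f 43 73 70
f 73 42 66
f 70 66 34
f 73 66 70
f 42 68 67
f 68 39 55
f 67 55 38
f 68 55 67
f 39 54 59
f 54 33 56
f 59 56 40
f 54 56 59
f 35 61 47
f 61 41 62
f 47 62 36
f 61 62 47
f 35 47 45
f 47 36 46
f 45 46 34
f 47 46 45
f 35 45 52
f 45 34 51
f 52 51 38
f 45 51 52
f 35 52 57
f 52 38 58
f 57 58 40
f 52 58 57
f 35 57 61
f 57 40 64
f 61 64 41
f 57 64 61
f 36 62 50
f 62 41 63
f 50 63 37
f 62 63 50
f 34 46 70
f 46 36 71
f 70 71 43
f 46 71 70
f 38 51 67
f 51 34 66
f 67 66 42
f 51 66 67
f 40 58 59
f 58 38 55
f 59 55 39
f 58 55 59
f 41 64 60
f 64 40 56
f 60 56 33
f 64 56 60



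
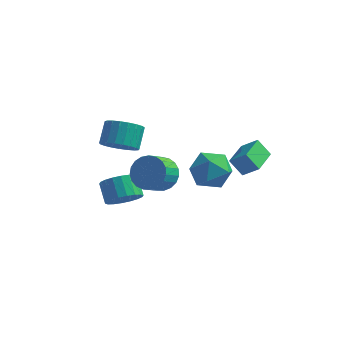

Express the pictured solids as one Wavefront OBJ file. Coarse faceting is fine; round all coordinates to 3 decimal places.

v -2.759 -2.455 1.798
v -1.982 -2.884 2.279
v -2.044 -1.913 3.244
v -2.821 -1.485 2.762
v -1.787 -2.616 2.021
v -1.849 -1.645 2.986
v -1.761 -2.319 1.725
v -1.823 -1.348 2.689
v -1.907 -2.047 1.441
v -1.969 -1.076 2.405
v -2.201 -1.845 1.219
v -2.263 -0.874 2.183
v -2.591 -1.748 1.097
v -2.653 -0.777 2.061
v -3.01 -1.774 1.096
v -3.072 -0.803 2.06
v -3.386 -1.918 1.216
v -3.448 -0.947 2.181
v -3.653 -2.154 1.437
v -3.715 -1.183 2.402
v -3.766 -2.443 1.721
v -3.828 -1.472 2.685
v -3.705 -2.734 2.017
v -3.767 -1.763 2.982
v -3.48 -2.977 2.276
v -3.542 -2.006 3.241
v -3.13 -3.129 2.452
v -3.192 -2.158 3.417
v -2.717 -3.165 2.515
v -2.779 -2.194 3.48
v -2.31 -3.079 2.454
v -2.372 -2.108 3.418
v -3.086 -1.024 -3.348
v -2.733 -1.571 -2.575
v -3.342 -0.783 -1.74
v -3.694 -0.236 -2.512
v -2.412 -1.261 -2.633
v -3.021 -0.473 -1.798
v -2.225 -0.905 -2.833
v -2.834 -0.117 -1.997
v -2.208 -0.572 -3.135
v -2.817 0.216 -2.299
v -2.365 -0.329 -3.478
v -2.974 0.459 -2.643
v -2.664 -0.223 -3.796
v -3.273 0.565 -2.961
v -3.048 -0.276 -4.026
v -3.656 0.512 -3.19
v -3.438 -0.477 -4.12
v -4.047 0.311 -3.285
v -3.759 -0.787 -4.062
v -4.368 0.001 -3.227
v -3.946 -1.143 -3.863
v -4.555 -0.355 -3.027
v -3.963 -1.476 -3.561
v -4.572 -0.688 -2.725
v -3.806 -1.719 -3.217
v -4.415 -0.931 -2.382
v -3.507 -1.825 -2.899
v -4.116 -1.037 -2.064
v -3.124 -1.772 -2.67
v -3.732 -0.984 -1.834
v 0.888 -1.894 0.709
v 1.857 -1.757 -0.002
v 2.003 -2.763 2.062
v 2.972 -2.626 1.351
v 2.453 -1.659 1.859
v 1.764 -1.122 1.023
v 2.096 -3.398 1.037
v 1.407 -2.861 0.201
v 2.603 -2.687 0.201
v 2.824 -1.612 0.709
v 1.036 -2.908 1.351
v 1.257 -1.833 1.859
v -0.921 -1.521 -0.482
v -0.193 -2.094 -0.954
v -0.512 -3.112 -0.211
v -1.239 -2.539 0.262
v 0.028 -1.922 -0.625
v -0.291 -2.94 0.118
v 0.085 -1.681 -0.27
v -0.234 -2.699 0.473
v -0.032 -1.413 0.048
v -0.351 -2.431 0.791
v -0.303 -1.163 0.274
v -0.621 -2.181 1.017
v -0.68 -0.975 0.37
v -0.999 -1.993 1.113
v -1.099 -0.881 0.319
v -1.418 -1.899 1.062
v -1.487 -0.898 0.129
v -1.806 -1.916 0.872
v -1.778 -1.023 -0.167
v -2.096 -2.041 0.576
v -1.92 -1.234 -0.517
v -2.238 -2.252 0.227
v -1.889 -1.494 -0.86
v -2.208 -2.512 -0.117
v -1.691 -1.76 -1.139
v -2.009 -2.777 -0.396
v -1.359 -1.983 -1.303
v -1.678 -3.001 -0.56
v -0.952 -2.127 -1.326
v -1.271 -3.145 -0.583
v -0.54 -2.167 -1.202
v -0.858 -3.185 -0.459
v 2.129 0.103 0.109
v 3.003 0.052 0.825
v 2.237 1.799 0.097
v 3.11 1.749 0.813
v 2.85 0.051 -0.773
v 3.723 0.001 -0.057
v 2.957 1.748 -0.785
v 3.831 1.697 -0.069
f 2 1 5
f 2 5 3
f 3 5 6
f 3 6 4
f 5 1 7
f 5 7 6
f 6 7 8
f 6 8 4
f 7 1 9
f 7 9 8
f 8 9 10
f 8 10 4
f 9 1 11
f 9 11 10
f 10 11 12
f 10 12 4
f 11 1 13
f 11 13 12
f 12 13 14
f 12 14 4
f 13 1 15
f 13 15 14
f 14 15 16
f 14 16 4
f 15 1 17
f 15 17 16
f 16 17 18
f 16 18 4
f 17 1 19
f 17 19 18
f 18 19 20
f 18 20 4
f 19 1 21
f 19 21 20
f 20 21 22
f 20 22 4
f 21 1 23
f 21 23 22
f 22 23 24
f 22 24 4
f 23 1 25
f 23 25 24
f 24 25 26
f 24 26 4
f 25 1 27
f 25 27 26
f 26 27 28
f 26 28 4
f 27 1 29
f 27 29 28
f 28 29 30
f 28 30 4
f 29 1 31
f 29 31 30
f 30 31 32
f 30 32 4
f 31 1 2
f 31 2 32
f 32 2 3
f 32 3 4
f 34 33 37
f 34 37 35
f 35 37 38
f 35 38 36
f 37 33 39
f 37 39 38
f 38 39 40
f 38 40 36
f 39 33 41
f 39 41 40
f 40 41 42
f 40 42 36
f 41 33 43
f 41 43 42
f 42 43 44
f 42 44 36
f 43 33 45
f 43 45 44
f 44 45 46
f 44 46 36
f 45 33 47
f 45 47 46
f 46 47 48
f 46 48 36
f 47 33 49
f 47 49 48
f 48 49 50
f 48 50 36
f 49 33 51
f 49 51 50
f 50 51 52
f 50 52 36
f 51 33 53
f 51 53 52
f 52 53 54
f 52 54 36
f 53 33 55
f 53 55 54
f 54 55 56
f 54 56 36
f 55 33 57
f 55 57 56
f 56 57 58
f 56 58 36
f 57 33 59
f 57 59 58
f 58 59 60
f 58 60 36
f 59 33 61
f 59 61 60
f 60 61 62
f 60 62 36
f 61 33 34
f 61 34 62
f 62 34 35
f 62 35 36
f 63 74 68
f 63 68 64
f 63 64 70
f 63 70 73
f 63 73 74
f 64 68 72
f 68 74 67
f 74 73 65
f 73 70 69
f 70 64 71
f 66 72 67
f 66 67 65
f 66 65 69
f 66 69 71
f 66 71 72
f 67 72 68
f 65 67 74
f 69 65 73
f 71 69 70
f 72 71 64
f 76 75 79
f 76 79 77
f 77 79 80
f 77 80 78
f 79 75 81
f 79 81 80
f 80 81 82
f 80 82 78
f 81 75 83
f 81 83 82
f 82 83 84
f 82 84 78
f 83 75 85
f 83 85 84
f 84 85 86
f 84 86 78
f 85 75 87
f 85 87 86
f 86 87 88
f 86 88 78
f 87 75 89
f 87 89 88
f 88 89 90
f 88 90 78
f 89 75 91
f 89 91 90
f 90 91 92
f 90 92 78
f 91 75 93
f 91 93 92
f 92 93 94
f 92 94 78
f 93 75 95
f 93 95 94
f 94 95 96
f 94 96 78
f 95 75 97
f 95 97 96
f 96 97 98
f 96 98 78
f 97 75 99
f 97 99 98
f 98 99 100
f 98 100 78
f 99 75 101
f 99 101 100
f 100 101 102
f 100 102 78
f 101 75 103
f 101 103 102
f 102 103 104
f 102 104 78
f 103 75 105
f 103 105 104
f 104 105 106
f 104 106 78
f 105 75 76
f 105 76 106
f 106 76 77
f 106 77 78
f 108 110 107
f 111 108 107
f 107 110 109
f 109 111 107
f 108 114 110
f 112 108 111
f 112 114 108
f 110 114 109
f 113 111 109
f 109 114 113
f 113 112 111
f 114 112 113



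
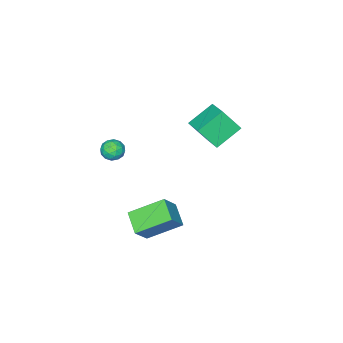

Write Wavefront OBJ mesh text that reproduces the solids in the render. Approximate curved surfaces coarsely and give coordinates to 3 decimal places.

v 2.589 -0.43 0.706
v 2.923 -0.61 0.112
v 2.917 -1.41 1.188
v 3.251 -1.59 0.594
v 3.495 -1.06 0.99
v 3.293 -0.455 0.692
v 2.547 -1.565 0.608
v 2.345 -0.96 0.31
v 2.898 -1.312 0.052
v 3.484 -0.999 0.288
v 2.356 -1.021 1.012
v 2.942 -0.708 1.248
v 2.727 -0.434 0.367
v 3.113 -1.586 0.933
v 3.256 -1.274 1.166
v 3.453 -1.38 0.817
v 2.944 -0.343 0.707
v 3.141 -0.449 0.359
v 3.477 -0.713 0.874
v 2.699 -1.571 0.941
v 2.896 -1.677 0.593
v 2.387 -0.64 0.483
v 2.584 -0.746 0.134
v 2.363 -1.307 0.426
v 2.909 -0.952 -0.017
v 3.102 -1.528 0.266
v 2.688 -1.514 0.274
v 2.569 -1.158 0.099
v 3.253 -0.769 0.121
v 3.446 -1.344 0.405
v 3.589 -1.033 0.637
v 3.47 -0.677 0.462
v 3.238 -1.181 0.086
v 2.394 -0.676 0.895
v 2.587 -1.251 1.179
v 2.37 -1.343 0.838
v 2.251 -0.987 0.663
v 2.738 -0.492 1.034
v 2.931 -1.068 1.317
v 3.271 -0.862 1.201
v 3.152 -0.506 1.026
v 2.602 -0.839 1.214
v -2.712 0.449 -1.058
v -4.193 0.827 -0.108
v -2.022 1.8 -0.521
v -3.503 2.178 0.43
v -2.097 -0.378 0.23
v -3.578 0 1.181
v -1.407 0.973 0.768
v -2.888 1.351 1.718
v 1.719 2.376 -2.575
v 2.668 2.469 -1.444
v 2.323 3.501 -3.174
v 3.273 3.594 -2.043
v 3.087 1.086 -3.617
v 4.037 1.179 -2.486
v 3.692 2.211 -4.216
v 4.641 2.304 -3.085
f 1 38 17
f 38 12 41
f 17 41 6
f 38 41 17
f 1 17 13
f 17 6 18
f 13 18 2
f 17 18 13
f 1 13 22
f 13 2 23
f 22 23 8
f 13 23 22
f 1 22 34
f 22 8 37
f 34 37 11
f 22 37 34
f 1 34 38
f 34 11 42
f 38 42 12
f 34 42 38
f 2 18 29
f 18 6 32
f 29 32 10
f 18 32 29
f 6 41 19
f 41 12 40
f 19 40 5
f 41 40 19
f 12 42 39
f 42 11 35
f 39 35 3
f 42 35 39
f 11 37 36
f 37 8 24
f 36 24 7
f 37 24 36
f 8 23 28
f 23 2 25
f 28 25 9
f 23 25 28
f 4 30 16
f 30 10 31
f 16 31 5
f 30 31 16
f 4 16 14
f 16 5 15
f 14 15 3
f 16 15 14
f 4 14 21
f 14 3 20
f 21 20 7
f 14 20 21
f 4 21 26
f 21 7 27
f 26 27 9
f 21 27 26
f 4 26 30
f 26 9 33
f 30 33 10
f 26 33 30
f 5 31 19
f 31 10 32
f 19 32 6
f 31 32 19
f 3 15 39
f 15 5 40
f 39 40 12
f 15 40 39
f 7 20 36
f 20 3 35
f 36 35 11
f 20 35 36
f 9 27 28
f 27 7 24
f 28 24 8
f 27 24 28
f 10 33 29
f 33 9 25
f 29 25 2
f 33 25 29
f 44 46 43
f 47 44 43
f 43 46 45
f 45 47 43
f 44 50 46
f 48 44 47
f 48 50 44
f 46 50 45
f 49 47 45
f 45 50 49
f 49 48 47
f 50 48 49
f 52 54 51
f 55 52 51
f 51 54 53
f 53 55 51
f 52 58 54
f 56 52 55
f 56 58 52
f 54 58 53
f 57 55 53
f 53 58 57
f 57 56 55
f 58 56 57



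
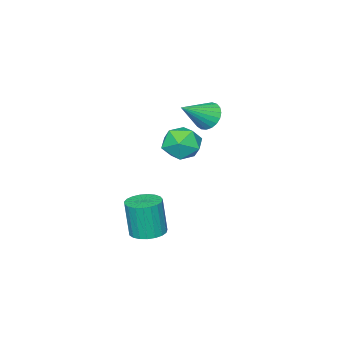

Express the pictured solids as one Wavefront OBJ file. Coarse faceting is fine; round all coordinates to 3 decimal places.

v -0.992 2.557 0.928
v -0.036 1.98 1.468
v -1.784 0.78 0.432
v -0.828 0.203 0.972
v -1.657 0.812 1.666
v -1.167 1.91 1.972
v -0.653 0.85 -0.072
v -0.163 1.948 0.234
v 0.174 0.925 0.849
v -0.446 0.901 1.924
v -1.374 1.859 -0.024
v -1.994 1.835 1.051
v -3.84 0.585 1.601
v -3.297 0.592 0.797
v -2.12 0.195 2.759
v -3.285 0.979 0.91
v -3.369 1.298 1.142
v -3.535 1.494 1.454
v -3.753 1.533 1.791
v -3.986 1.407 2.095
v -4.194 1.14 2.314
v -4.341 0.777 2.41
v -4.401 0.38 2.365
v -4.364 0.019 2.189
v -4.237 -0.244 1.911
v -4.041 -0.363 1.58
v -3.81 -0.319 1.252
v -3.585 -0.118 0.984
v -3.403 0.204 0.823
v 3.34 2.985 -3.26
v 4.279 3.298 -3.235
v 4.318 3.008 -1.055
v 3.38 2.695 -1.08
v 4.07 3.649 -3.185
v 4.11 3.359 -1.005
v 3.735 3.886 -3.148
v 3.775 3.596 -0.967
v 3.332 3.966 -3.13
v 3.371 3.676 -0.949
v 2.93 3.877 -3.134
v 2.97 3.587 -0.954
v 2.599 3.634 -3.161
v 2.639 3.344 -0.98
v 2.396 3.278 -3.204
v 2.436 2.988 -1.024
v 2.357 2.872 -3.258
v 2.396 2.582 -1.077
v 2.487 2.485 -3.311
v 2.527 2.195 -1.131
v 2.765 2.185 -3.356
v 2.804 1.895 -1.176
v 3.143 2.023 -3.385
v 3.182 1.733 -1.204
v 3.554 2.027 -3.391
v 3.593 1.737 -1.211
v 3.929 2.197 -3.376
v 3.968 1.907 -1.195
v 4.202 2.503 -3.34
v 4.241 2.213 -1.159
v 4.326 2.893 -3.29
v 4.365 2.603 -1.11
f 1 12 6
f 1 6 2
f 1 2 8
f 1 8 11
f 1 11 12
f 2 6 10
f 6 12 5
f 12 11 3
f 11 8 7
f 8 2 9
f 4 10 5
f 4 5 3
f 4 3 7
f 4 7 9
f 4 9 10
f 5 10 6
f 3 5 12
f 7 3 11
f 9 7 8
f 10 9 2
f 14 13 16
f 14 16 15
f 16 13 17
f 16 17 15
f 17 13 18
f 17 18 15
f 18 13 19
f 18 19 15
f 19 13 20
f 19 20 15
f 20 13 21
f 20 21 15
f 21 13 22
f 21 22 15
f 22 13 23
f 22 23 15
f 23 13 24
f 23 24 15
f 24 13 25
f 24 25 15
f 25 13 26
f 25 26 15
f 26 13 27
f 26 27 15
f 27 13 28
f 27 28 15
f 28 13 29
f 28 29 15
f 29 13 14
f 29 14 15
f 31 30 34
f 31 34 32
f 32 34 35
f 32 35 33
f 34 30 36
f 34 36 35
f 35 36 37
f 35 37 33
f 36 30 38
f 36 38 37
f 37 38 39
f 37 39 33
f 38 30 40
f 38 40 39
f 39 40 41
f 39 41 33
f 40 30 42
f 40 42 41
f 41 42 43
f 41 43 33
f 42 30 44
f 42 44 43
f 43 44 45
f 43 45 33
f 44 30 46
f 44 46 45
f 45 46 47
f 45 47 33
f 46 30 48
f 46 48 47
f 47 48 49
f 47 49 33
f 48 30 50
f 48 50 49
f 49 50 51
f 49 51 33
f 50 30 52
f 50 52 51
f 51 52 53
f 51 53 33
f 52 30 54
f 52 54 53
f 53 54 55
f 53 55 33
f 54 30 56
f 54 56 55
f 55 56 57
f 55 57 33
f 56 30 58
f 56 58 57
f 57 58 59
f 57 59 33
f 58 30 60
f 58 60 59
f 59 60 61
f 59 61 33
f 60 30 31
f 60 31 61
f 61 31 32
f 61 32 33



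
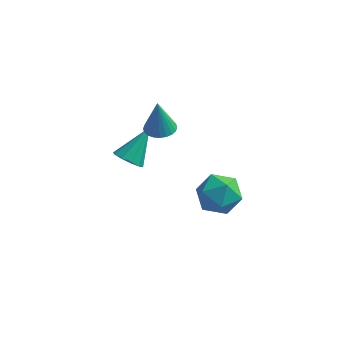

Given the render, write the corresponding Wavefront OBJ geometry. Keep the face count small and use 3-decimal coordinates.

v -1.787 0.57 -1.546
v -1.359 0.791 -1.953
v -1.293 1.63 -0.454
v -1.688 0.994 -2.002
v -2.054 1.035 -1.877
v -2.318 0.899 -1.625
v -2.379 0.637 -1.344
v -2.214 0.35 -1.139
v -1.886 0.146 -1.091
v -1.519 0.105 -1.216
v -1.255 0.241 -1.467
v -1.194 0.503 -1.749
v 2.349 -2.268 1.285
v 3.05 -2.402 1.787
v 2.25 -3.658 1.053
v 2.951 -3.792 1.555
v 2.202 -3.524 1.914
v 2.263 -2.665 2.057
v 3.037 -3.395 0.783
v 3.098 -2.536 0.926
v 3.475 -3.099 1.477
v 2.959 -3.178 2.176
v 2.341 -2.882 0.664
v 1.825 -2.961 1.363
v -0.356 -0.038 1.372
v 0.107 0.343 1.399
v -0.464 -0.002 2.748
v -0.073 0.491 1.381
v -0.296 0.559 1.362
v -0.528 0.537 1.344
v -0.735 0.426 1.331
v -0.883 0.246 1.324
v -0.952 0.022 1.324
v -0.929 -0.211 1.332
v -0.82 -0.418 1.346
v -0.64 -0.566 1.364
v -0.417 -0.634 1.383
v -0.184 -0.612 1.4
v 0.022 -0.502 1.414
v 0.17 -0.321 1.421
v 0.239 -0.097 1.42
v 0.216 0.136 1.413
f 2 1 4
f 2 4 3
f 4 1 5
f 4 5 3
f 5 1 6
f 5 6 3
f 6 1 7
f 6 7 3
f 7 1 8
f 7 8 3
f 8 1 9
f 8 9 3
f 9 1 10
f 9 10 3
f 10 1 11
f 10 11 3
f 11 1 12
f 11 12 3
f 12 1 2
f 12 2 3
f 13 24 18
f 13 18 14
f 13 14 20
f 13 20 23
f 13 23 24
f 14 18 22
f 18 24 17
f 24 23 15
f 23 20 19
f 20 14 21
f 16 22 17
f 16 17 15
f 16 15 19
f 16 19 21
f 16 21 22
f 17 22 18
f 15 17 24
f 19 15 23
f 21 19 20
f 22 21 14
f 26 25 28
f 26 28 27
f 28 25 29
f 28 29 27
f 29 25 30
f 29 30 27
f 30 25 31
f 30 31 27
f 31 25 32
f 31 32 27
f 32 25 33
f 32 33 27
f 33 25 34
f 33 34 27
f 34 25 35
f 34 35 27
f 35 25 36
f 35 36 27
f 36 25 37
f 36 37 27
f 37 25 38
f 37 38 27
f 38 25 39
f 38 39 27
f 39 25 40
f 39 40 27
f 40 25 41
f 40 41 27
f 41 25 42
f 41 42 27
f 42 25 26
f 42 26 27



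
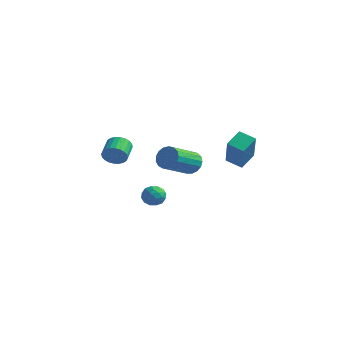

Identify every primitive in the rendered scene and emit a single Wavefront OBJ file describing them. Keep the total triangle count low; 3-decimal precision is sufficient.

v 0.462 -0.851 2.531
v 1.043 -1.071 2.168
v 0.919 -2.749 2.985
v 0.338 -2.529 3.349
v 1.173 -0.939 2.459
v 1.049 -2.617 3.276
v 1.14 -0.787 2.766
v 1.015 -2.465 3.583
v 0.951 -0.65 3.02
v 0.827 -2.327 3.837
v 0.651 -0.558 3.161
v 0.526 -2.236 3.979
v 0.307 -0.534 3.159
v 0.183 -2.211 3.976
v -0.001 -0.583 3.012
v -0.126 -2.26 3.83
v -0.203 -0.693 2.756
v -0.328 -2.37 3.573
v -0.253 -0.839 2.448
v -0.377 -2.516 3.265
v -0.139 -0.988 2.159
v -0.263 -2.666 2.976
v 0.113 -1.106 1.955
v -0.011 -2.783 2.773
v 0.445 -1.166 1.884
v 0.321 -2.843 2.701
v 0.781 -1.153 1.961
v 0.656 -2.83 2.778
v -2.128 -0.331 -0.337
v -1.517 -0.489 -0.599
v -2.283 -1.391 -0.061
v -1.672 -1.549 -0.323
v -1.713 -1.174 0.247
v -1.617 -0.519 0.076
v -2.183 -1.361 -0.736
v -2.087 -0.706 -0.907
v -1.551 -1.126 -0.846
v -1.26 -1.01 -0.238
v -2.54 -0.87 -0.422
v -2.249 -0.754 0.186
v -1.809 -0.317 -0.492
v -1.991 -1.563 -0.168
v -2.016 -1.342 0.167
v -1.656 -1.435 0.014
v -1.868 -0.335 -0.095
v -1.508 -0.428 -0.249
v -1.624 -0.83 0.248
v -2.292 -1.452 -0.411
v -1.932 -1.545 -0.565
v -2.144 -0.445 -0.674
v -1.784 -0.538 -0.827
v -2.176 -1.05 -0.908
v -1.469 -0.784 -0.791
v -1.561 -1.407 -0.629
v -1.861 -1.297 -0.872
v -1.804 -0.912 -0.972
v -1.299 -0.716 -0.434
v -1.39 -1.339 -0.272
v -1.414 -1.118 0.063
v -1.358 -0.733 -0.037
v -1.319 -1.09 -0.579
v -2.41 -0.541 -0.388
v -2.501 -1.164 -0.226
v -2.442 -1.147 -0.623
v -2.386 -0.762 -0.723
v -2.239 -0.473 -0.031
v -2.331 -1.096 0.131
v -1.996 -0.968 0.312
v -1.939 -0.583 0.212
v -2.481 -0.79 -0.081
v 2.797 0.258 2.451
v 1.932 0.064 2.793
v 2.811 1.199 3.02
v 1.946 1.006 3.362
v 3.654 -0.726 4.058
v 2.789 -0.919 4.4
v 3.668 0.216 4.627
v 2.803 0.022 4.969
v -3.609 -1.976 2.345
v -3.347 -1.604 1.826
v -3.829 -0.692 2.236
v -4.091 -1.064 2.755
v -3.583 -1.681 1.721
v -4.064 -0.769 2.132
v -3.823 -1.804 1.712
v -4.304 -0.892 2.122
v -4.03 -1.952 1.798
v -4.511 -1.04 2.209
v -4.173 -2.104 1.968
v -4.655 -1.192 2.379
v -4.231 -2.237 2.195
v -4.712 -1.325 2.606
v -4.193 -2.329 2.445
v -4.675 -1.417 2.856
v -4.067 -2.369 2.68
v -4.548 -1.457 3.091
v -3.871 -2.348 2.864
v -4.353 -1.436 3.274
v -3.636 -2.271 2.968
v -4.117 -1.359 3.379
v -3.396 -2.148 2.978
v -3.877 -1.236 3.388
v -3.189 -2 2.891
v -3.67 -1.088 3.302
v -3.045 -1.848 2.721
v -3.527 -0.936 3.132
v -2.988 -1.715 2.494
v -3.469 -0.803 2.905
v -3.025 -1.623 2.244
v -3.507 -0.711 2.655
v -3.152 -1.583 2.009
v -3.633 -0.671 2.42
f 2 1 5
f 2 5 3
f 3 5 6
f 3 6 4
f 5 1 7
f 5 7 6
f 6 7 8
f 6 8 4
f 7 1 9
f 7 9 8
f 8 9 10
f 8 10 4
f 9 1 11
f 9 11 10
f 10 11 12
f 10 12 4
f 11 1 13
f 11 13 12
f 12 13 14
f 12 14 4
f 13 1 15
f 13 15 14
f 14 15 16
f 14 16 4
f 15 1 17
f 15 17 16
f 16 17 18
f 16 18 4
f 17 1 19
f 17 19 18
f 18 19 20
f 18 20 4
f 19 1 21
f 19 21 20
f 20 21 22
f 20 22 4
f 21 1 23
f 21 23 22
f 22 23 24
f 22 24 4
f 23 1 25
f 23 25 24
f 24 25 26
f 24 26 4
f 25 1 27
f 25 27 26
f 26 27 28
f 26 28 4
f 27 1 2
f 27 2 28
f 28 2 3
f 28 3 4
f 29 66 45
f 66 40 69
f 45 69 34
f 66 69 45
f 29 45 41
f 45 34 46
f 41 46 30
f 45 46 41
f 29 41 50
f 41 30 51
f 50 51 36
f 41 51 50
f 29 50 62
f 50 36 65
f 62 65 39
f 50 65 62
f 29 62 66
f 62 39 70
f 66 70 40
f 62 70 66
f 30 46 57
f 46 34 60
f 57 60 38
f 46 60 57
f 34 69 47
f 69 40 68
f 47 68 33
f 69 68 47
f 40 70 67
f 70 39 63
f 67 63 31
f 70 63 67
f 39 65 64
f 65 36 52
f 64 52 35
f 65 52 64
f 36 51 56
f 51 30 53
f 56 53 37
f 51 53 56
f 32 58 44
f 58 38 59
f 44 59 33
f 58 59 44
f 32 44 42
f 44 33 43
f 42 43 31
f 44 43 42
f 32 42 49
f 42 31 48
f 49 48 35
f 42 48 49
f 32 49 54
f 49 35 55
f 54 55 37
f 49 55 54
f 32 54 58
f 54 37 61
f 58 61 38
f 54 61 58
f 33 59 47
f 59 38 60
f 47 60 34
f 59 60 47
f 31 43 67
f 43 33 68
f 67 68 40
f 43 68 67
f 35 48 64
f 48 31 63
f 64 63 39
f 48 63 64
f 37 55 56
f 55 35 52
f 56 52 36
f 55 52 56
f 38 61 57
f 61 37 53
f 57 53 30
f 61 53 57
f 72 74 71
f 75 72 71
f 71 74 73
f 73 75 71
f 72 78 74
f 76 72 75
f 76 78 72
f 74 78 73
f 77 75 73
f 73 78 77
f 77 76 75
f 78 76 77
f 80 79 83
f 80 83 81
f 81 83 84
f 81 84 82
f 83 79 85
f 83 85 84
f 84 85 86
f 84 86 82
f 85 79 87
f 85 87 86
f 86 87 88
f 86 88 82
f 87 79 89
f 87 89 88
f 88 89 90
f 88 90 82
f 89 79 91
f 89 91 90
f 90 91 92
f 90 92 82
f 91 79 93
f 91 93 92
f 92 93 94
f 92 94 82
f 93 79 95
f 93 95 94
f 94 95 96
f 94 96 82
f 95 79 97
f 95 97 96
f 96 97 98
f 96 98 82
f 97 79 99
f 97 99 98
f 98 99 100
f 98 100 82
f 99 79 101
f 99 101 100
f 100 101 102
f 100 102 82
f 101 79 103
f 101 103 102
f 102 103 104
f 102 104 82
f 103 79 105
f 103 105 104
f 104 105 106
f 104 106 82
f 105 79 107
f 105 107 106
f 106 107 108
f 106 108 82
f 107 79 109
f 107 109 108
f 108 109 110
f 108 110 82
f 109 79 111
f 109 111 110
f 110 111 112
f 110 112 82
f 111 79 80
f 111 80 112
f 112 80 81
f 112 81 82



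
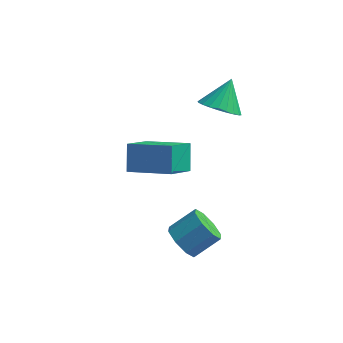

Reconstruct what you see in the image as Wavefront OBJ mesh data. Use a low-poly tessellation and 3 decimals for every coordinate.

v -1.06 -3.735 -3.999
v -0.518 -3.69 -4.703
v 0.462 -3.02 -3.906
v -0.08 -3.065 -3.201
v -0.928 -3.148 -4.655
v 0.052 -2.478 -3.857
v -1.415 -2.95 -4.222
v -0.436 -2.28 -3.425
v -1.695 -3.212 -3.659
v -0.715 -2.542 -2.861
v -1.602 -3.78 -3.294
v -0.622 -3.11 -2.497
v -1.192 -4.322 -3.343
v -0.212 -3.652 -2.545
v -0.704 -4.52 -3.775
v 0.275 -3.85 -2.978
v -0.425 -4.258 -4.339
v 0.555 -3.588 -3.541
v -3.396 -0 -3.355
v -3.943 -1.243 -2.348
v -3.581 0.903 -2.341
v -4.128 -0.34 -1.334
v -1.392 -0.34 -2.686
v -1.939 -1.583 -1.679
v -1.577 0.563 -1.672
v -2.124 -0.68 -0.665
v -0.346 0.525 1.15
v 0.363 -0.052 1.473
v -0.034 1.535 2.27
v 0.551 0.164 1.225
v 0.602 0.436 0.966
v 0.509 0.721 0.735
v 0.285 0.976 0.568
v -0.034 1.163 0.489
v -0.401 1.252 0.51
v -0.76 1.231 0.629
v -1.056 1.103 0.827
v -1.243 0.886 1.075
v -1.294 0.615 1.334
v -1.201 0.33 1.564
v -0.978 0.074 1.732
v -0.658 -0.112 1.811
v -0.291 -0.202 1.79
v 0.068 -0.181 1.671
f 2 1 5
f 2 5 3
f 3 5 6
f 3 6 4
f 5 1 7
f 5 7 6
f 6 7 8
f 6 8 4
f 7 1 9
f 7 9 8
f 8 9 10
f 8 10 4
f 9 1 11
f 9 11 10
f 10 11 12
f 10 12 4
f 11 1 13
f 11 13 12
f 12 13 14
f 12 14 4
f 13 1 15
f 13 15 14
f 14 15 16
f 14 16 4
f 15 1 17
f 15 17 16
f 16 17 18
f 16 18 4
f 17 1 2
f 17 2 18
f 18 2 3
f 18 3 4
f 20 22 19
f 23 20 19
f 19 22 21
f 21 23 19
f 20 26 22
f 24 20 23
f 24 26 20
f 22 26 21
f 25 23 21
f 21 26 25
f 25 24 23
f 26 24 25
f 28 27 30
f 28 30 29
f 30 27 31
f 30 31 29
f 31 27 32
f 31 32 29
f 32 27 33
f 32 33 29
f 33 27 34
f 33 34 29
f 34 27 35
f 34 35 29
f 35 27 36
f 35 36 29
f 36 27 37
f 36 37 29
f 37 27 38
f 37 38 29
f 38 27 39
f 38 39 29
f 39 27 40
f 39 40 29
f 40 27 41
f 40 41 29
f 41 27 42
f 41 42 29
f 42 27 43
f 42 43 29
f 43 27 44
f 43 44 29
f 44 27 28
f 44 28 29



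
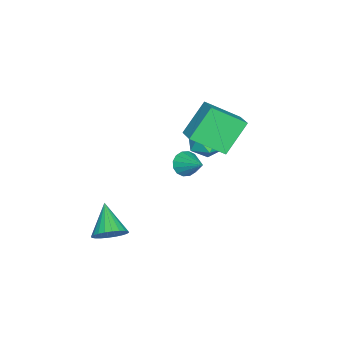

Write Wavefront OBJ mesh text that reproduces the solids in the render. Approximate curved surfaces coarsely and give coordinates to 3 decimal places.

v 3.815 -1.961 -1.392
v 4.181 -1.706 -0.789
v 2.785 -2.619 -0.488
v 3.995 -1.486 -0.84
v 3.782 -1.338 -0.976
v 3.574 -1.285 -1.175
v 3.403 -1.335 -1.407
v 3.294 -1.481 -1.636
v 3.265 -1.699 -1.829
v 3.32 -1.958 -1.955
v 3.45 -2.217 -1.995
v 3.636 -2.437 -1.943
v 3.849 -2.585 -1.807
v 4.057 -2.638 -1.608
v 4.228 -2.587 -1.376
v 4.336 -2.442 -1.147
v 4.366 -2.223 -0.955
v 4.311 -1.965 -0.829
v 0.244 -0.307 2.563
v -0.764 0.221 3.853
v -0.297 1.023 1.597
v -1.304 1.551 2.887
v 0.984 0.249 2.913
v -0.023 0.777 4.203
v 0.444 1.579 1.947
v -0.564 2.107 3.237
v 0.961 0.104 1.328
v 1.383 0.146 0.904
v 1.579 1.036 2.032
v 1.166 0.352 0.821
v 0.893 0.492 0.875
v 0.64 0.528 1.05
v 0.472 0.45 1.3
v 0.435 0.28 1.557
v 0.54 0.063 1.753
v 0.757 -0.143 1.836
v 1.029 -0.283 1.782
v 1.283 -0.319 1.607
v 1.451 -0.241 1.357
v 1.487 -0.071 1.099
v -1.332 0.656 1.386
v -0.759 0.469 0.754
v -2.221 -0.309 0.866
v -1.648 -0.496 0.234
v -1.471 -0.711 1.061
v -0.922 -0.114 1.383
v -2.058 0.274 0.237
v -1.509 0.871 0.559
v -1.208 0.233 0.044
v -0.845 -0.376 0.554
v -2.135 0.536 1.066
v -1.772 -0.073 1.576
f 2 1 4
f 2 4 3
f 4 1 5
f 4 5 3
f 5 1 6
f 5 6 3
f 6 1 7
f 6 7 3
f 7 1 8
f 7 8 3
f 8 1 9
f 8 9 3
f 9 1 10
f 9 10 3
f 10 1 11
f 10 11 3
f 11 1 12
f 11 12 3
f 12 1 13
f 12 13 3
f 13 1 14
f 13 14 3
f 14 1 15
f 14 15 3
f 15 1 16
f 15 16 3
f 16 1 17
f 16 17 3
f 17 1 18
f 17 18 3
f 18 1 2
f 18 2 3
f 20 22 19
f 23 20 19
f 19 22 21
f 21 23 19
f 20 26 22
f 24 20 23
f 24 26 20
f 22 26 21
f 25 23 21
f 21 26 25
f 25 24 23
f 26 24 25
f 28 27 30
f 28 30 29
f 30 27 31
f 30 31 29
f 31 27 32
f 31 32 29
f 32 27 33
f 32 33 29
f 33 27 34
f 33 34 29
f 34 27 35
f 34 35 29
f 35 27 36
f 35 36 29
f 36 27 37
f 36 37 29
f 37 27 38
f 37 38 29
f 38 27 39
f 38 39 29
f 39 27 40
f 39 40 29
f 40 27 28
f 40 28 29
f 41 52 46
f 41 46 42
f 41 42 48
f 41 48 51
f 41 51 52
f 42 46 50
f 46 52 45
f 52 51 43
f 51 48 47
f 48 42 49
f 44 50 45
f 44 45 43
f 44 43 47
f 44 47 49
f 44 49 50
f 45 50 46
f 43 45 52
f 47 43 51
f 49 47 48
f 50 49 42



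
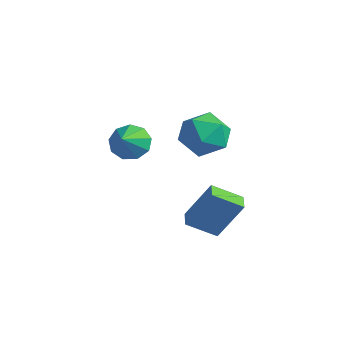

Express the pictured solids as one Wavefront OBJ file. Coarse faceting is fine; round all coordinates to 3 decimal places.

v 1.404 -1.786 -2.438
v 2.181 -0.994 -0.562
v 0.72 -1.251 -2.381
v 1.497 -0.459 -0.505
v 2.203 -0.681 -3.235
v 2.98 0.111 -1.359
v 1.519 -0.146 -3.178
v 2.296 0.646 -1.302
v 1.16 -0.272 3.715
v 1.906 0.227 2.858
v 1.214 -2.027 2.742
v 1.96 -1.528 1.885
v 2.378 -1.716 3.038
v 2.345 -0.631 3.639
v 0.775 -1.169 1.961
v 0.742 -0.084 2.562
v 1.668 -0.328 1.774
v 2.659 -0.666 2.439
v 0.461 -1.134 3.161
v 1.452 -1.472 3.826
v -1.857 -2.149 1.204
v -1.025 -1.781 0.93
v -1.083 -3.191 2.156
v -1.245 -1.466 1.454
v -1.752 -1.471 1.861
v -2.308 -1.792 1.96
v -2.653 -2.281 1.706
v -2.625 -2.708 1.216
v -2.238 -2.873 0.721
v -1.672 -2.699 0.452
v -1.193 -2.268 0.534
f 2 4 1
f 5 2 1
f 1 4 3
f 3 5 1
f 2 8 4
f 6 2 5
f 6 8 2
f 4 8 3
f 7 5 3
f 3 8 7
f 7 6 5
f 8 6 7
f 9 20 14
f 9 14 10
f 9 10 16
f 9 16 19
f 9 19 20
f 10 14 18
f 14 20 13
f 20 19 11
f 19 16 15
f 16 10 17
f 12 18 13
f 12 13 11
f 12 11 15
f 12 15 17
f 12 17 18
f 13 18 14
f 11 13 20
f 15 11 19
f 17 15 16
f 18 17 10
f 22 21 24
f 22 24 23
f 24 21 25
f 24 25 23
f 25 21 26
f 25 26 23
f 26 21 27
f 26 27 23
f 27 21 28
f 27 28 23
f 28 21 29
f 28 29 23
f 29 21 30
f 29 30 23
f 30 21 31
f 30 31 23
f 31 21 22
f 31 22 23



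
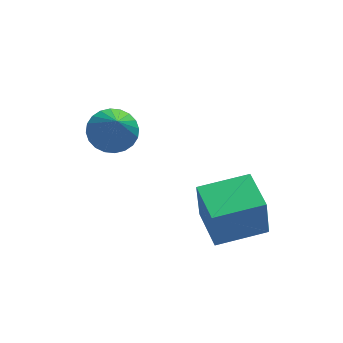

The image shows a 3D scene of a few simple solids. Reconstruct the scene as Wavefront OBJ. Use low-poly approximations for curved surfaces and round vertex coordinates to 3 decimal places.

v 1.628 -3.209 -2.707
v 1.495 -3.234 -0.982
v 1.47 -1.467 -2.695
v 1.336 -1.491 -0.97
v 3.624 -3.029 -2.55
v 3.49 -3.053 -0.825
v 3.465 -1.286 -2.538
v 3.332 -1.311 -0.813
v -1.321 0.158 1.291
v -0.609 0.681 1.611
v -1.299 -0.778 2.769
v -0.898 0.87 1.735
v -1.252 0.951 1.791
v -1.616 0.91 1.771
v -1.935 0.755 1.678
v -2.161 0.51 1.526
v -2.259 0.21 1.338
v -2.214 -0.097 1.143
v -2.033 -0.365 0.97
v -1.744 -0.554 0.846
v -1.391 -0.634 0.79
v -1.027 -0.594 0.81
v -0.708 -0.439 0.903
v -0.482 -0.194 1.055
v -0.384 0.106 1.243
v -0.429 0.413 1.439
f 2 4 1
f 5 2 1
f 1 4 3
f 3 5 1
f 2 8 4
f 6 2 5
f 6 8 2
f 4 8 3
f 7 5 3
f 3 8 7
f 7 6 5
f 8 6 7
f 10 9 12
f 10 12 11
f 12 9 13
f 12 13 11
f 13 9 14
f 13 14 11
f 14 9 15
f 14 15 11
f 15 9 16
f 15 16 11
f 16 9 17
f 16 17 11
f 17 9 18
f 17 18 11
f 18 9 19
f 18 19 11
f 19 9 20
f 19 20 11
f 20 9 21
f 20 21 11
f 21 9 22
f 21 22 11
f 22 9 23
f 22 23 11
f 23 9 24
f 23 24 11
f 24 9 25
f 24 25 11
f 25 9 26
f 25 26 11
f 26 9 10
f 26 10 11



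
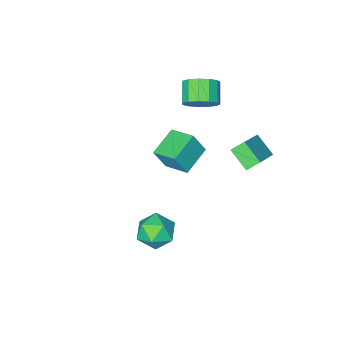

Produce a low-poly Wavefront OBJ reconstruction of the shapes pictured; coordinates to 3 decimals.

v -3.691 -4.962 -3.237
v -3.035 -5.29 -1.781
v -4.114 -3.346 -2.683
v -3.458 -3.674 -1.227
v -1.942 -4.286 -3.873
v -1.286 -4.614 -2.417
v -2.365 -2.67 -3.319
v -1.709 -2.998 -1.863
v -3.628 2.446 1.663
v -3.472 1.187 2.5
v -4.287 2.797 2.313
v -4.131 1.538 3.15
v -2.069 3.362 2.75
v -1.913 2.103 3.587
v -2.728 3.713 3.4
v -2.572 2.454 4.237
v -3.326 -2.766 2.754
v -2.87 -2.352 3.653
v -3.578 -3.38 4.485
v -4.034 -3.794 3.586
v -3.399 -2.052 3.573
v -4.107 -3.079 4.406
v -3.906 -1.978 3.234
v -4.614 -3.005 4.066
v -4.228 -2.154 2.742
v -4.936 -3.182 3.574
v -4.264 -2.525 2.253
v -4.972 -3.553 3.086
v -4.002 -2.973 1.924
v -4.71 -4 2.757
v -3.525 -3.355 1.858
v -4.234 -4.382 2.691
v -2.986 -3.55 2.077
v -3.694 -4.577 2.909
v -2.554 -3.496 2.51
v -3.262 -4.523 3.343
v -2.367 -3.211 3.021
v -3.075 -4.238 3.853
v -2.485 -2.784 3.447
v -3.193 -3.812 4.279
v 3.152 3.153 0.698
v 4.075 3.384 -0.031
v 2.505 1.816 -0.549
v 3.428 2.047 -1.278
v 3.617 1.51 -0.223
v 4.017 2.336 0.548
v 2.563 2.864 -1.128
v 2.963 3.69 -0.357
v 3.711 3.206 -1.159
v 4.363 2.369 -0.6
v 2.217 2.831 0.02
v 2.869 1.994 0.579
f 2 4 1
f 5 2 1
f 1 4 3
f 3 5 1
f 2 8 4
f 6 2 5
f 6 8 2
f 4 8 3
f 7 5 3
f 3 8 7
f 7 6 5
f 8 6 7
f 10 12 9
f 13 10 9
f 9 12 11
f 11 13 9
f 10 16 12
f 14 10 13
f 14 16 10
f 12 16 11
f 15 13 11
f 11 16 15
f 15 14 13
f 16 14 15
f 18 17 21
f 18 21 19
f 19 21 22
f 19 22 20
f 21 17 23
f 21 23 22
f 22 23 24
f 22 24 20
f 23 17 25
f 23 25 24
f 24 25 26
f 24 26 20
f 25 17 27
f 25 27 26
f 26 27 28
f 26 28 20
f 27 17 29
f 27 29 28
f 28 29 30
f 28 30 20
f 29 17 31
f 29 31 30
f 30 31 32
f 30 32 20
f 31 17 33
f 31 33 32
f 32 33 34
f 32 34 20
f 33 17 35
f 33 35 34
f 34 35 36
f 34 36 20
f 35 17 37
f 35 37 36
f 36 37 38
f 36 38 20
f 37 17 39
f 37 39 38
f 38 39 40
f 38 40 20
f 39 17 18
f 39 18 40
f 40 18 19
f 40 19 20
f 41 52 46
f 41 46 42
f 41 42 48
f 41 48 51
f 41 51 52
f 42 46 50
f 46 52 45
f 52 51 43
f 51 48 47
f 48 42 49
f 44 50 45
f 44 45 43
f 44 43 47
f 44 47 49
f 44 49 50
f 45 50 46
f 43 45 52
f 47 43 51
f 49 47 48
f 50 49 42



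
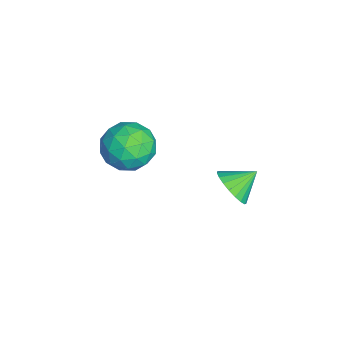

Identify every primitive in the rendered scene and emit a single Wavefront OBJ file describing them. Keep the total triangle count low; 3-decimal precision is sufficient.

v -1.532 0.724 -4.482
v -0.728 0.609 -3.734
v -2.032 -0.969 -4.206
v -1.228 -1.084 -3.458
v -2.093 -0.433 -3.242
v -1.785 0.613 -3.413
v -0.975 -0.973 -4.527
v -0.667 0.073 -4.698
v -0.384 -0.44 -3.762
v -1.075 -0.106 -2.968
v -1.685 -0.254 -4.972
v -2.376 0.08 -4.178
v -1.087 0.815 -4.133
v -1.673 -1.175 -3.807
v -2.182 -0.793 -3.681
v -1.709 -0.86 -3.241
v -1.707 0.817 -3.944
v -1.235 0.75 -3.504
v -2.037 0.137 -3.215
v -1.525 -1.11 -4.436
v -1.053 -1.177 -3.996
v -1.051 0.5 -4.699
v -0.578 0.433 -4.259
v -0.723 -0.497 -4.725
v -0.412 0.131 -3.709
v -0.705 -0.864 -3.547
v -0.557 -0.799 -4.175
v -0.375 -0.184 -4.276
v -0.818 0.327 -3.243
v -1.111 -0.668 -3.08
v -1.62 -0.286 -2.953
v -1.438 0.329 -3.054
v -0.615 -0.289 -3.259
v -1.649 0.308 -4.86
v -1.942 -0.687 -4.697
v -1.322 -0.689 -4.886
v -1.14 -0.074 -4.987
v -2.055 0.504 -4.393
v -2.348 -0.491 -4.231
v -2.385 -0.176 -3.664
v -2.203 0.439 -3.765
v -2.145 -0.071 -4.681
v 2.711 3.338 -2.09
v 3.069 3.036 -1.442
v 2.389 4.202 -1.51
v 3.313 3.217 -1.577
v 3.452 3.419 -1.801
v 3.464 3.608 -2.076
v 3.345 3.749 -2.352
v 3.116 3.819 -2.584
v 2.818 3.806 -2.73
v 2.501 3.712 -2.765
v 2.22 3.553 -2.684
v 2.024 3.357 -2.5
v 1.947 3.158 -2.245
v 2.002 2.989 -1.964
v 2.179 2.881 -1.704
v 2.449 2.852 -1.511
v 2.764 2.906 -1.418
f 1 38 17
f 38 12 41
f 17 41 6
f 38 41 17
f 1 17 13
f 17 6 18
f 13 18 2
f 17 18 13
f 1 13 22
f 13 2 23
f 22 23 8
f 13 23 22
f 1 22 34
f 22 8 37
f 34 37 11
f 22 37 34
f 1 34 38
f 34 11 42
f 38 42 12
f 34 42 38
f 2 18 29
f 18 6 32
f 29 32 10
f 18 32 29
f 6 41 19
f 41 12 40
f 19 40 5
f 41 40 19
f 12 42 39
f 42 11 35
f 39 35 3
f 42 35 39
f 11 37 36
f 37 8 24
f 36 24 7
f 37 24 36
f 8 23 28
f 23 2 25
f 28 25 9
f 23 25 28
f 4 30 16
f 30 10 31
f 16 31 5
f 30 31 16
f 4 16 14
f 16 5 15
f 14 15 3
f 16 15 14
f 4 14 21
f 14 3 20
f 21 20 7
f 14 20 21
f 4 21 26
f 21 7 27
f 26 27 9
f 21 27 26
f 4 26 30
f 26 9 33
f 30 33 10
f 26 33 30
f 5 31 19
f 31 10 32
f 19 32 6
f 31 32 19
f 3 15 39
f 15 5 40
f 39 40 12
f 15 40 39
f 7 20 36
f 20 3 35
f 36 35 11
f 20 35 36
f 9 27 28
f 27 7 24
f 28 24 8
f 27 24 28
f 10 33 29
f 33 9 25
f 29 25 2
f 33 25 29
f 44 43 46
f 44 46 45
f 46 43 47
f 46 47 45
f 47 43 48
f 47 48 45
f 48 43 49
f 48 49 45
f 49 43 50
f 49 50 45
f 50 43 51
f 50 51 45
f 51 43 52
f 51 52 45
f 52 43 53
f 52 53 45
f 53 43 54
f 53 54 45
f 54 43 55
f 54 55 45
f 55 43 56
f 55 56 45
f 56 43 57
f 56 57 45
f 57 43 58
f 57 58 45
f 58 43 59
f 58 59 45
f 59 43 44
f 59 44 45

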